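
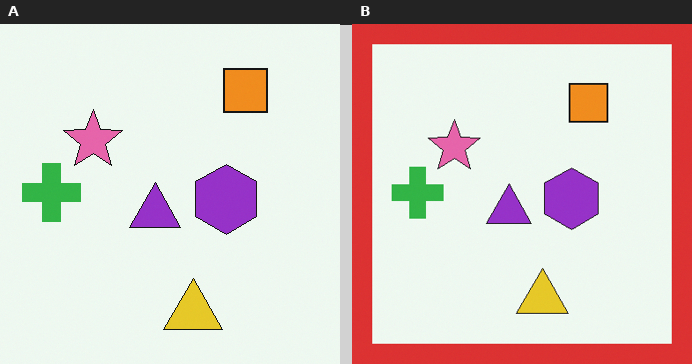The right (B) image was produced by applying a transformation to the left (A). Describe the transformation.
The right (B) image is the left (A) framed with a red border.

A solid red frame runs around the edge of the right (B) image, with the content slightly shrunk inside it.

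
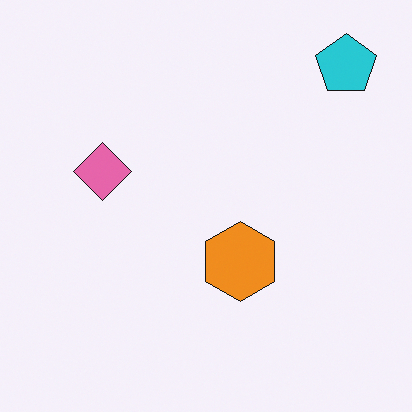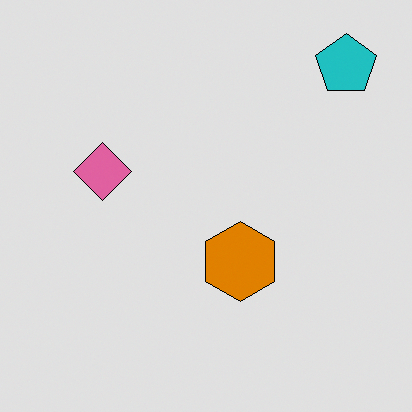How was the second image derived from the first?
The second image is the first posterized to a reduced palette.

Each flat color has snapped to a coarser quantized level — most visibly, the near-white background has dropped to a flat grey.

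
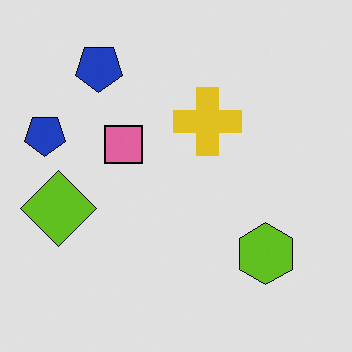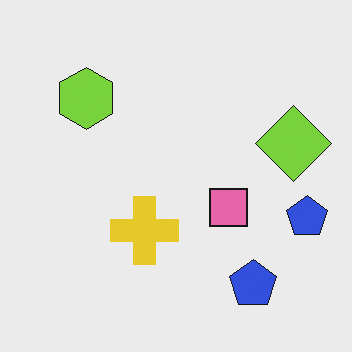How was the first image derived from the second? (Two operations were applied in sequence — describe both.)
The image was moderately posterized, then rotated 180°.

Each flat color has snapped to a coarser quantized level — most visibly, the near-white background has dropped to a flat grey. The lime diamond sits in the right of the second image and the left of the first — consistent with a whole-image 180° rotation.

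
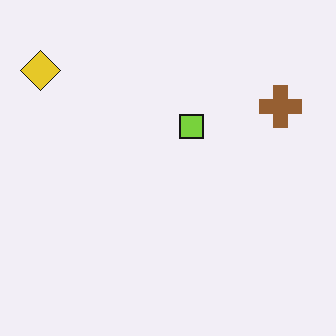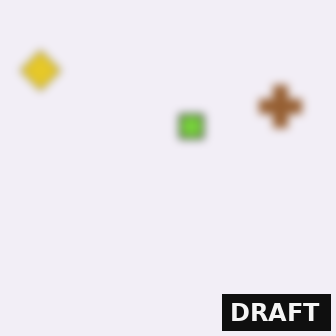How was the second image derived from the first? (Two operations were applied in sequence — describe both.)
This is the original image noticeably gaussian-blurred, then watermarked with the text "DRAFT" in the lower-right corner.

Shape edges and outlines are uniformly softened across the whole image. A dark label reading "DRAFT" appears in the lower-right corner.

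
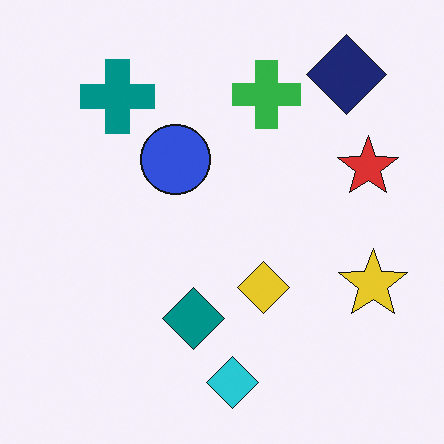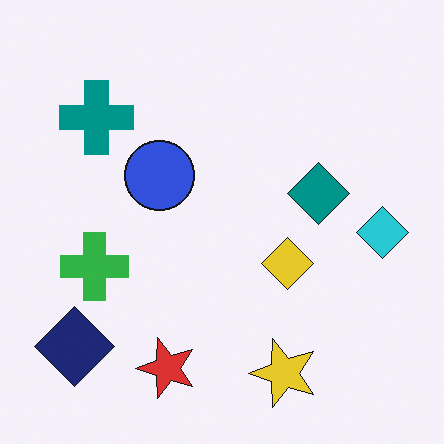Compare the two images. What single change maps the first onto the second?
It was transposed (reflected across the top-left ↔ bottom-right diagonal).

Shapes have swapped their row and column positions — what was in the top-right is now in the bottom-left — a diagonal reflection.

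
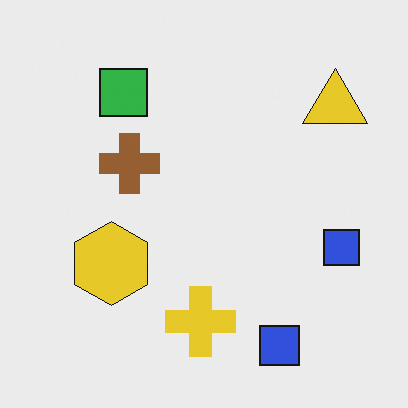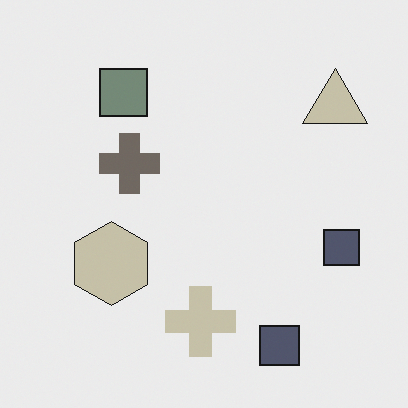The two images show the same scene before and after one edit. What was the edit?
The second image is the first made much more muted (saturation change).

All colors are more muted and greyish — a global saturation change.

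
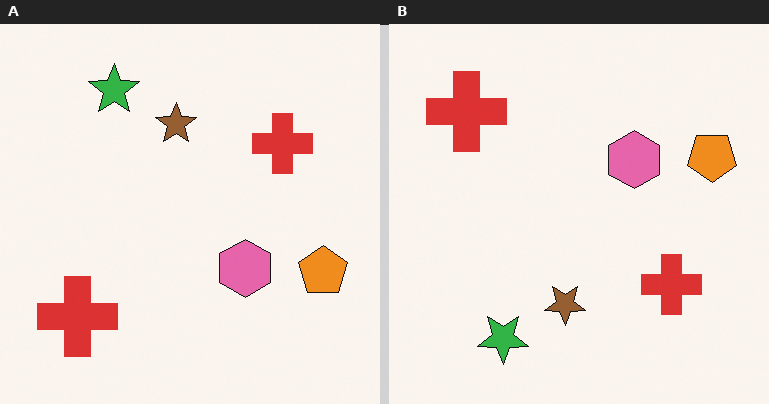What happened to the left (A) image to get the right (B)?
The image was flipped vertically (top ↔ bottom).

The green star is in the top-left of the left (A) image and the bottom-left of the right (B) — shapes on opposite sides of the horizontal midline have swapped in a mirror flip.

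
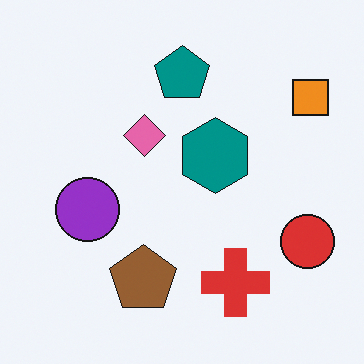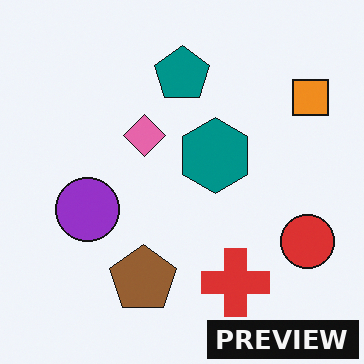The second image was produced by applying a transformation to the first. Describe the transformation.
It was watermarked with the text "PREVIEW" in the lower-right corner.

A dark label reading "PREVIEW" appears in the lower-right corner.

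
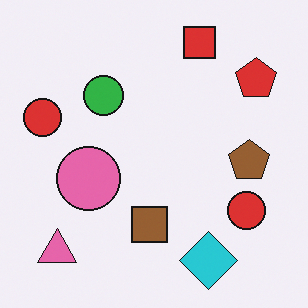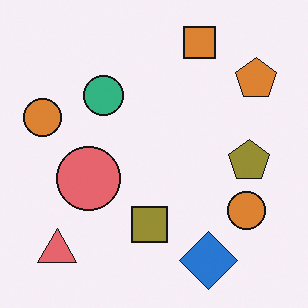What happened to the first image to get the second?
Hue-shifted by a small amount.

Every shape's color has rotated by the same amount around the hue wheel — a uniform hue shift.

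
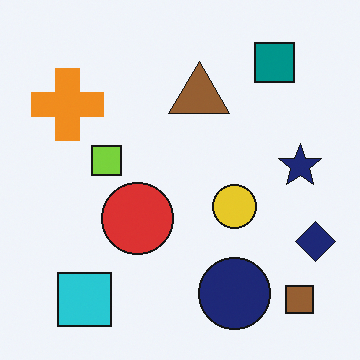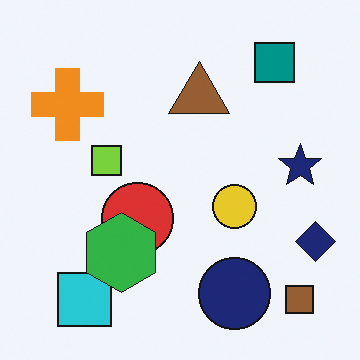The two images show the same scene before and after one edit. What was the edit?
The second image is the first overlaid with an additional green hexagon.

A green hexagon appears in the second image that is absent from the first.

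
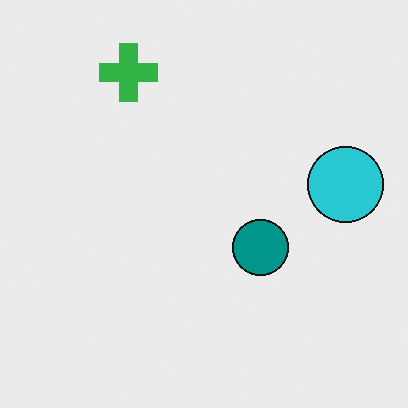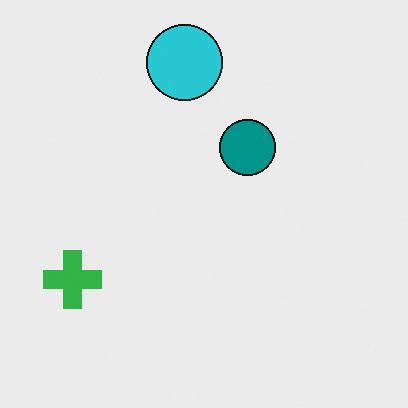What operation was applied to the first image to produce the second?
The second image is the first rotated 90° counter-clockwise.

The green cross sits in the top-left of the first image and the bottom-left of the second — consistent with a whole-image 90° counter-clockwise rotation.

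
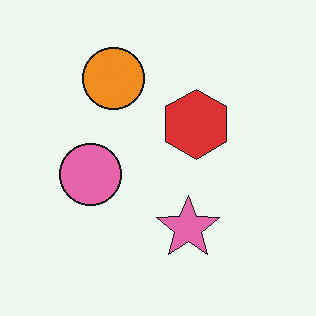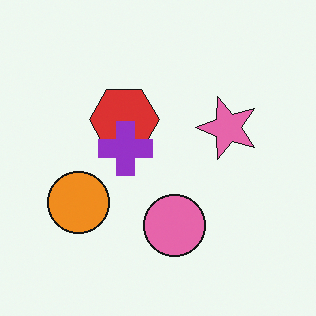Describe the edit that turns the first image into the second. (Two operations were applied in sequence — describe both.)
The transformation is: rotated 90° counter-clockwise, then overlaid with an additional purple cross.

The orange circle sits in the top of the first image and the left of the second — consistent with a whole-image 90° counter-clockwise rotation. A purple cross appears in the second image that is absent from the first.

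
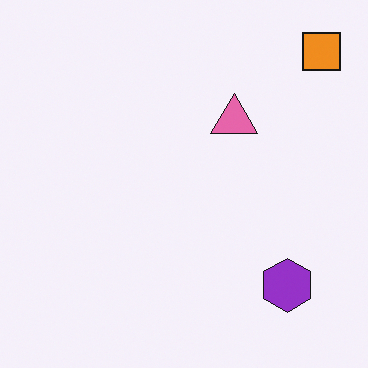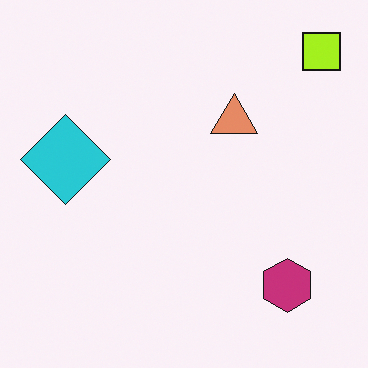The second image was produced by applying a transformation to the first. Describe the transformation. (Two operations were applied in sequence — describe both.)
Hue-shifted slightly, then overlaid with an additional cyan diamond.

Every shape's color has rotated by the same amount around the hue wheel — a uniform hue shift. A cyan diamond appears in the second image that is absent from the first.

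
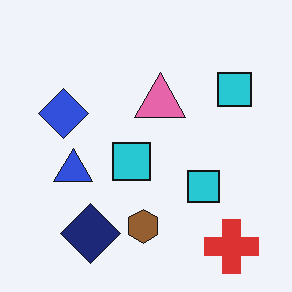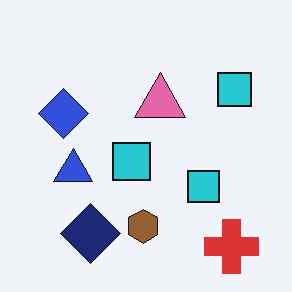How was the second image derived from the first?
The image was given moderate JPEG compression.

Blocky 8×8 compression artifacts appear around shape edges and the flat background shows ringing — characteristic JPEG degradation.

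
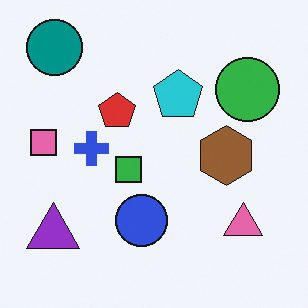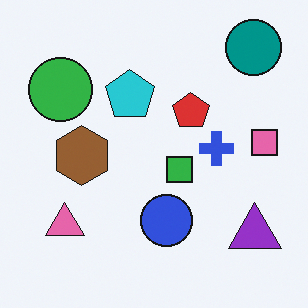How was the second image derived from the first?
This is the original image flipped horizontally (left ↔ right).

The pink square is in the left of the first image and the right of the second — shapes on opposite sides of the vertical midline have swapped in a mirror flip.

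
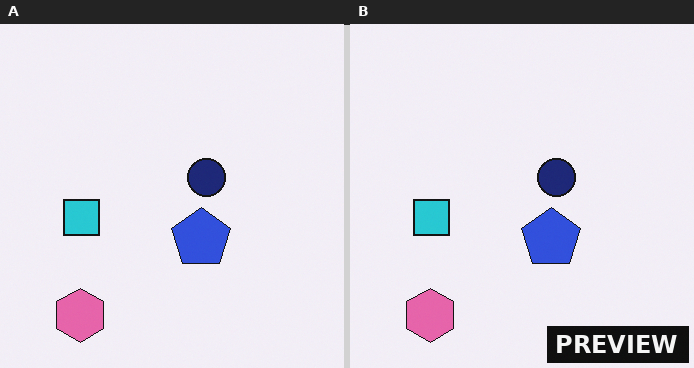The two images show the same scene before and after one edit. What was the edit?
It was watermarked with the text "PREVIEW" in the lower-right corner.

A dark label reading "PREVIEW" appears in the lower-right corner.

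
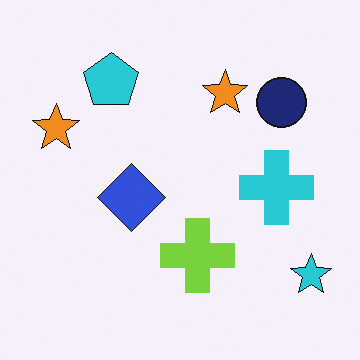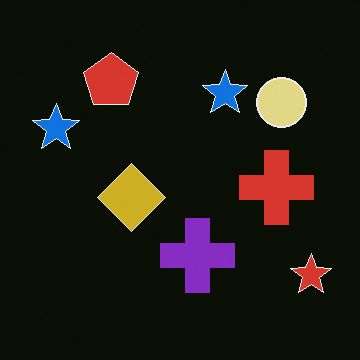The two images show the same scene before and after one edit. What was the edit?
It was color-inverted (negative).

The light background has become dark and every shape's color is its complement — a photographic negative.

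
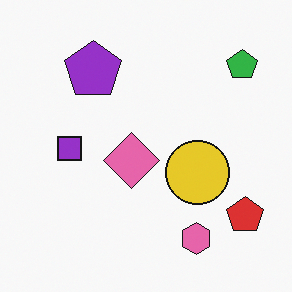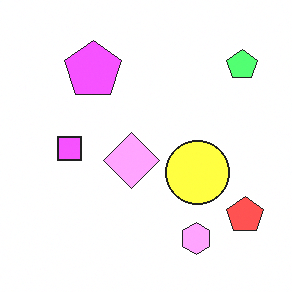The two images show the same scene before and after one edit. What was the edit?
It was noticeably brightened.

Every pixel — background and shapes alike — is uniformly brightened.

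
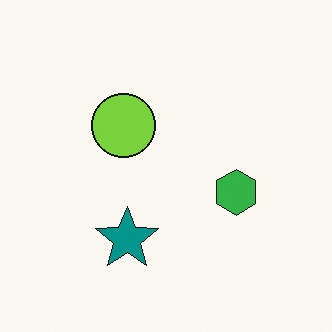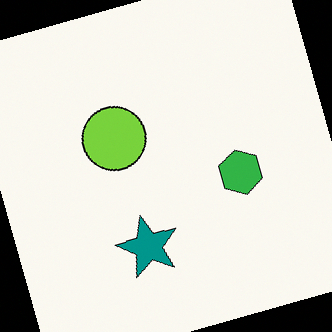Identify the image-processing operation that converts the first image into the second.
The transformation is: rotated counter-clockwise by a moderate amount.

Every shape is tilted by the same angle and the image corners show triangular fill wedges — a whole-image rotation by a non-right angle.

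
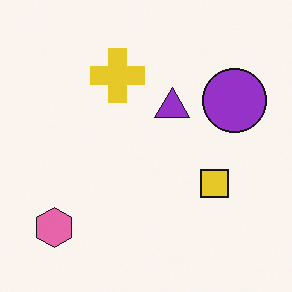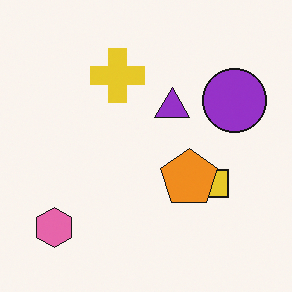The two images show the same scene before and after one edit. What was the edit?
The image was overlaid with an additional orange pentagon.

An orange pentagon appears in the second image that is absent from the first.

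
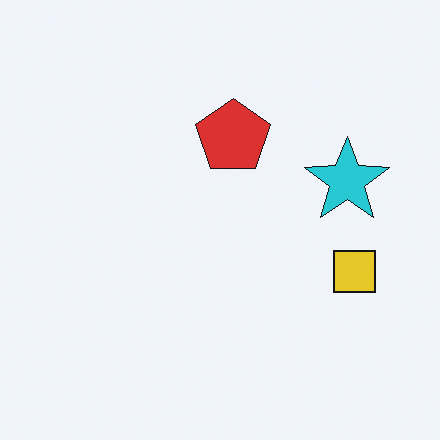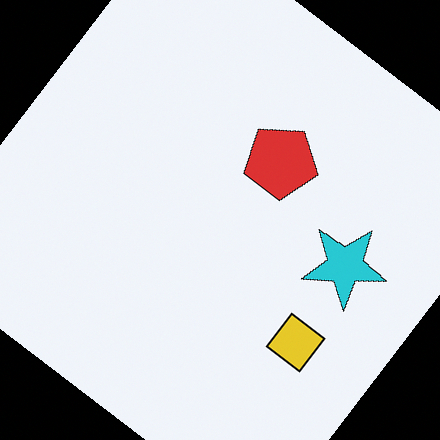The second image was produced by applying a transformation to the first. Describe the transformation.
It was rotated clockwise by a large amount — several tens of degrees.

Every shape is tilted by the same angle and the image corners show triangular fill wedges — a whole-image rotation by a non-right angle.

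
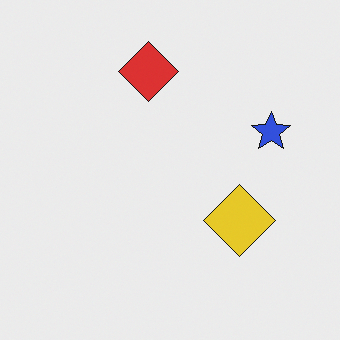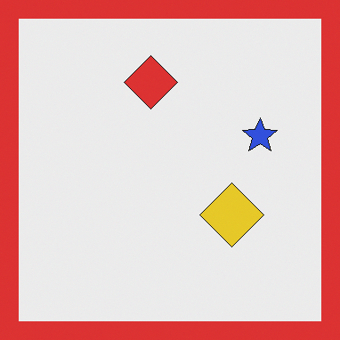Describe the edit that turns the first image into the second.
This is the original image framed with a red border.

A solid red frame runs around the edge of the second image, with the content slightly shrunk inside it.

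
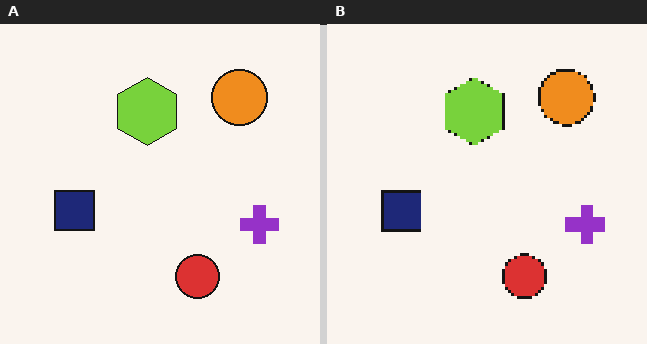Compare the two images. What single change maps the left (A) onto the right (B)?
This is the original image lightly pixelated (a mild mosaic effect).

Shapes are reduced to large square blocks; fine edges and outlines are lost — a downscale-then-upscale (mosaic) effect.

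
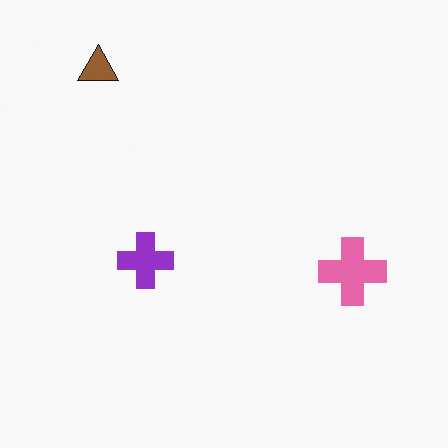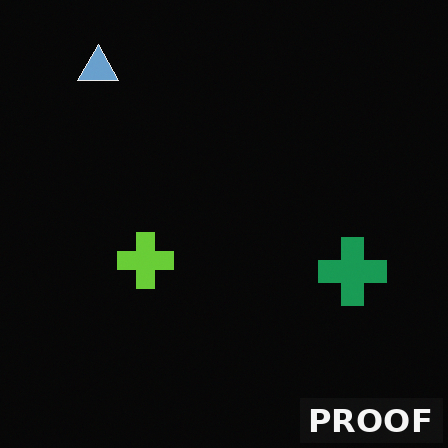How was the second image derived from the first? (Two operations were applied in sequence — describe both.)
Color-inverted (negative), then watermarked with the text "PROOF" in the lower-right corner.

The light background has become dark and every shape's color is its complement — a photographic negative. A dark label reading "PROOF" appears in the lower-right corner.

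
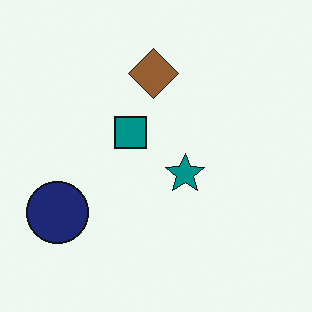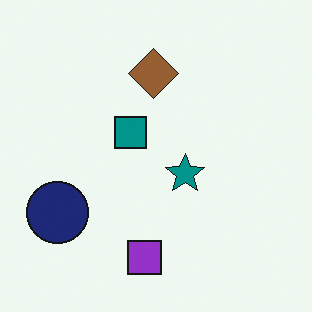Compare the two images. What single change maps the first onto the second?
Overlaid with an additional purple square.

A purple square appears in the second image that is absent from the first.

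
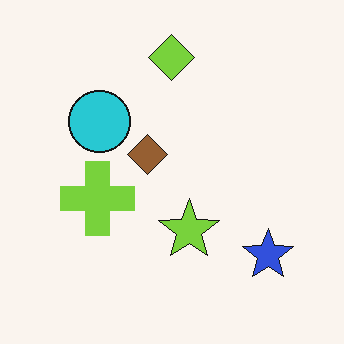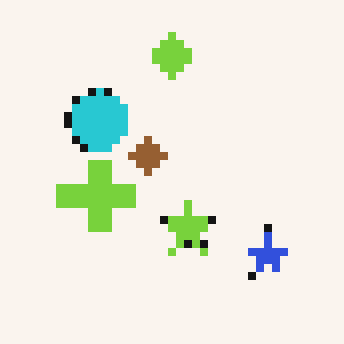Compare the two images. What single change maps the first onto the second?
The image was moderately pixelated.

Shapes are reduced to large square blocks; fine edges and outlines are lost — a downscale-then-upscale (mosaic) effect.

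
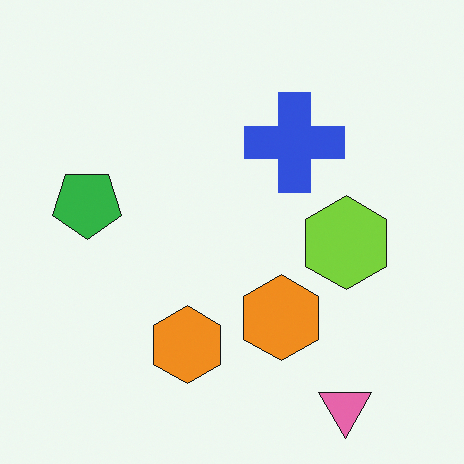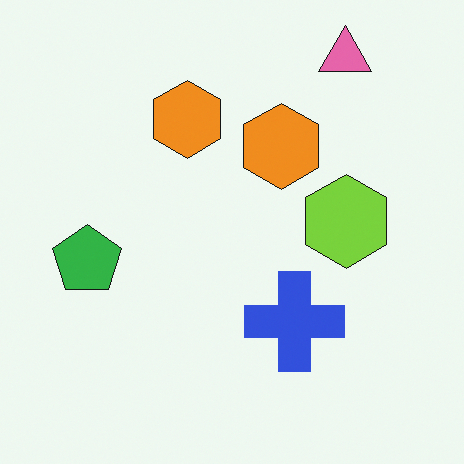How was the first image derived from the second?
Flipped vertically (top ↔ bottom).

The pink triangle is in the top-right of the second image and the bottom-right of the first — shapes on opposite sides of the horizontal midline have swapped in a mirror flip.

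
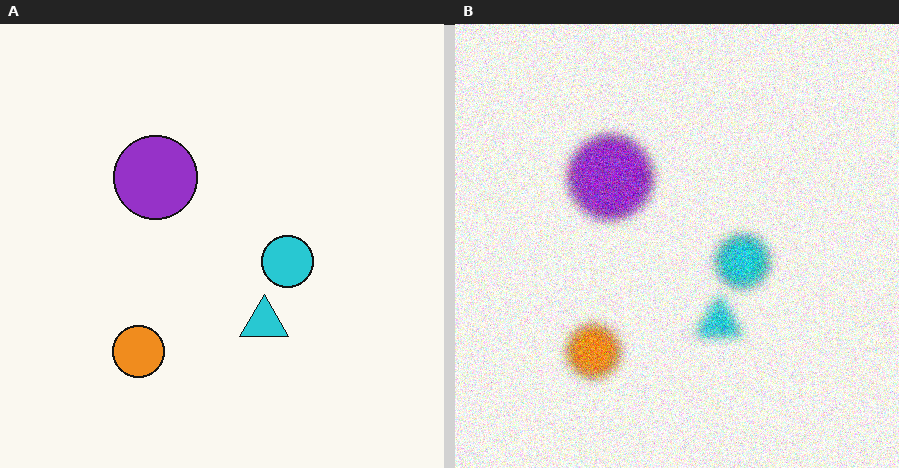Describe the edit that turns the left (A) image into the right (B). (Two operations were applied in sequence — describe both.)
This is the original image strongly gaussian-blurred, then degraded with strong gaussian noise.

Shape edges and outlines are uniformly softened across the whole image. Random speckle covers the whole image, including the flat background.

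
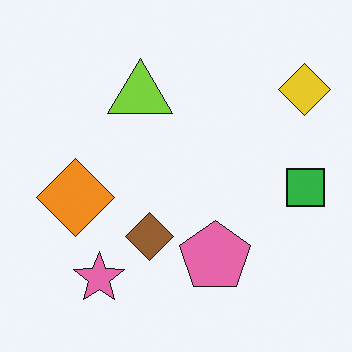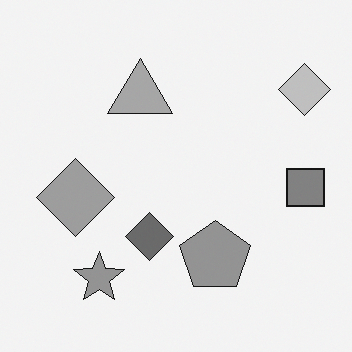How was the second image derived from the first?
The image was converted to grayscale.

All color is removed — every shape is now a shade of grey.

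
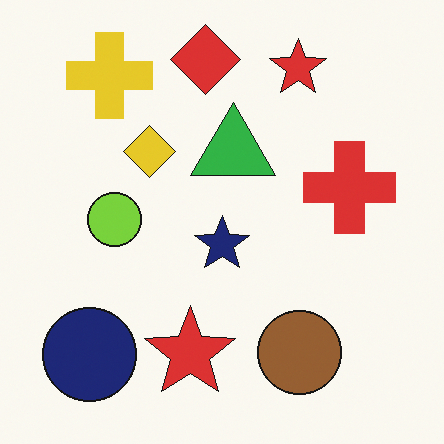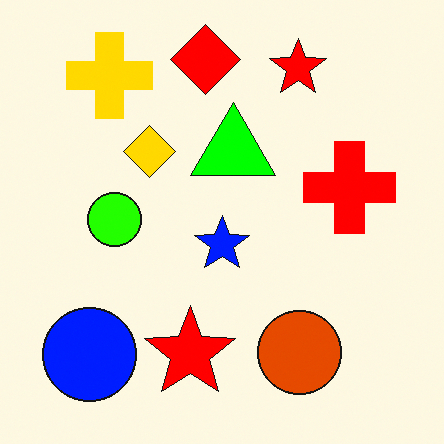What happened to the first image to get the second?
The image was made much more vivid (saturation change).

All colors are more vivid — a global saturation change.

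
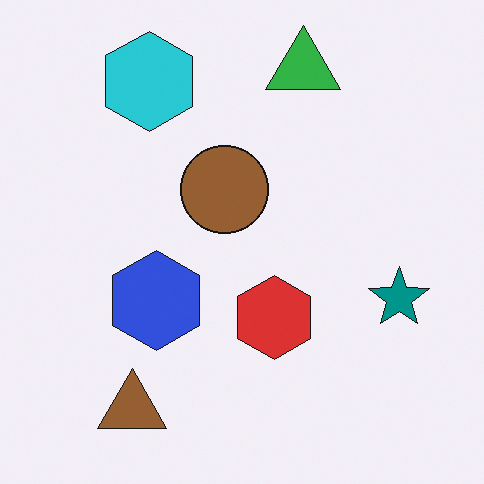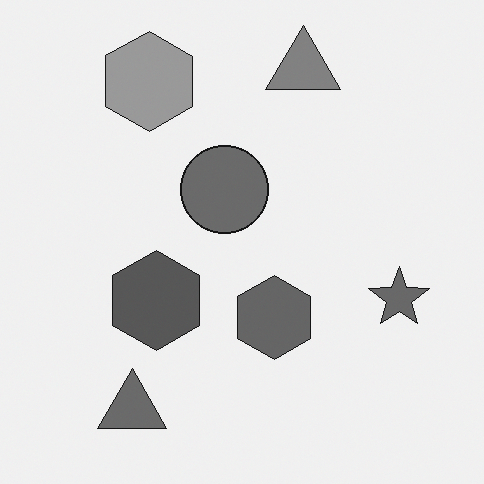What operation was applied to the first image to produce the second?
Converted to grayscale.

All color is removed — every shape is now a shade of grey.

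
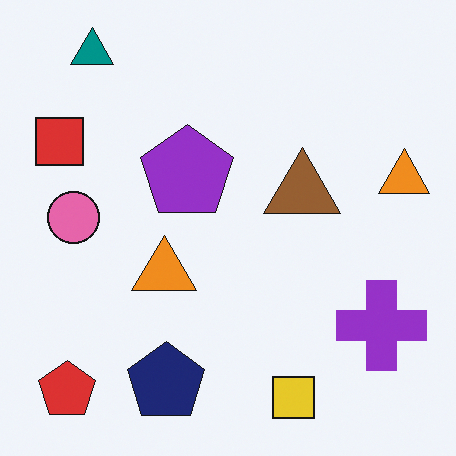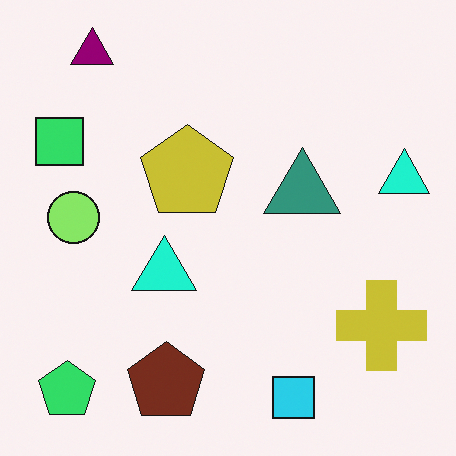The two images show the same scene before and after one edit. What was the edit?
This is the original image hue-shifted by a moderate amount.

Every shape's color has rotated by the same amount around the hue wheel — a uniform hue shift.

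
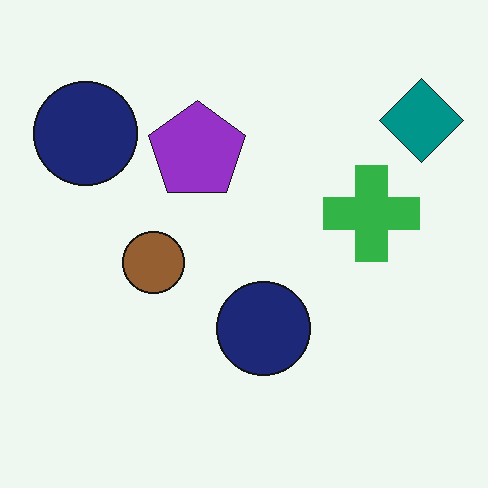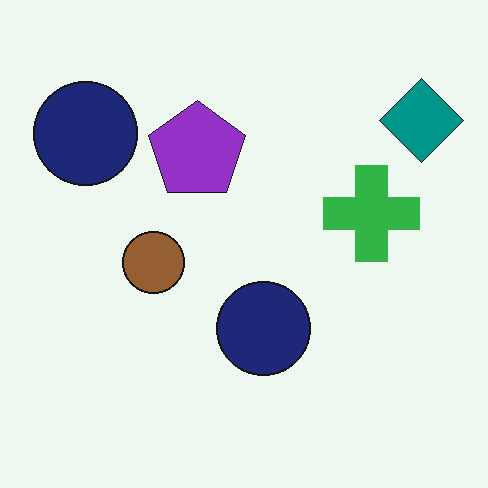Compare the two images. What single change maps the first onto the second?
The image was given moderate JPEG compression.

Blocky 8×8 compression artifacts appear around shape edges and the flat background shows ringing — characteristic JPEG degradation.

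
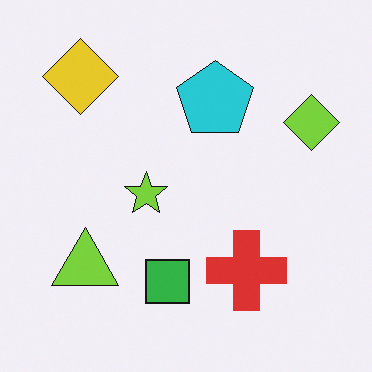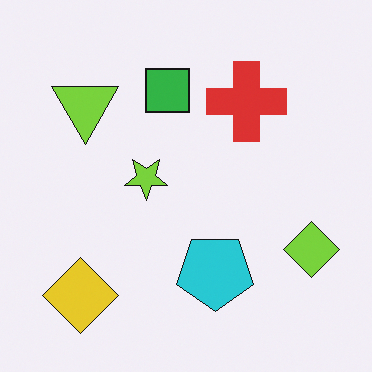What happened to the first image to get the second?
The second image is the first flipped vertically (top ↔ bottom).

The yellow diamond is in the top-left of the first image and the bottom-left of the second — shapes on opposite sides of the horizontal midline have swapped in a mirror flip.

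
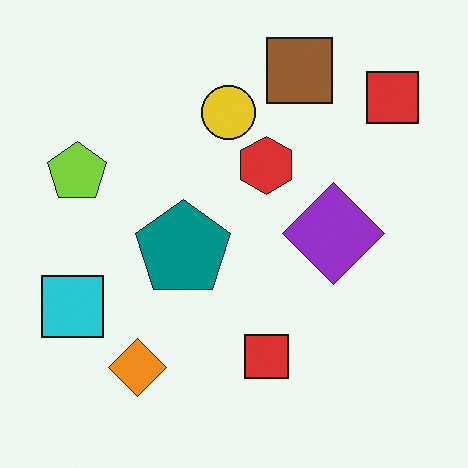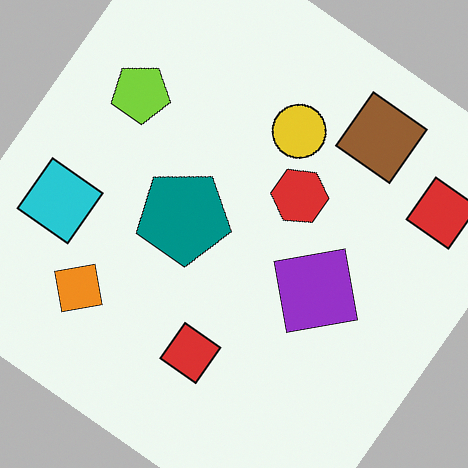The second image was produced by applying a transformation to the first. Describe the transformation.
Rotated clockwise by a large amount — several tens of degrees.

Every shape is tilted by the same angle and the image corners show triangular fill wedges — a whole-image rotation by a non-right angle.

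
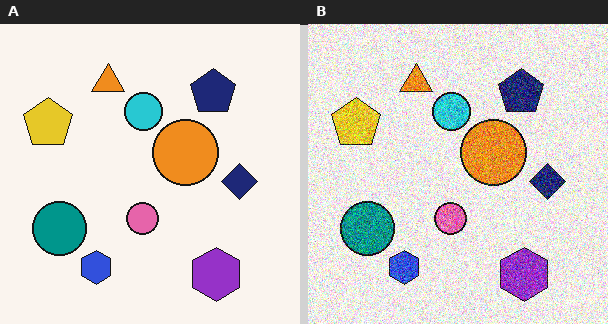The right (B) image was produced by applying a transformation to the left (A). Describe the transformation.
Degraded with a thick layer of grain.

Random speckle covers the whole image, including the flat background.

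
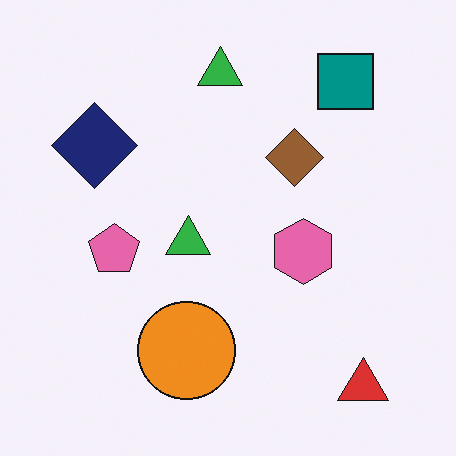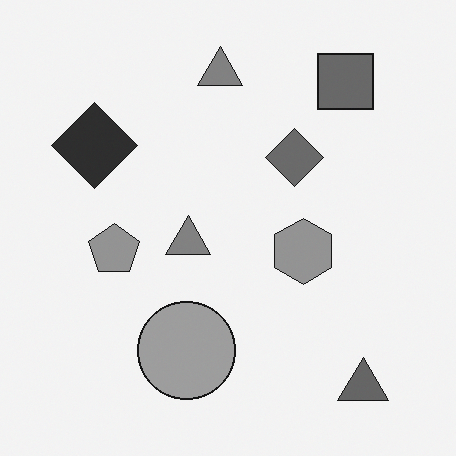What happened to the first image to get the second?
The image was converted to grayscale.

All color is removed — every shape is now a shade of grey.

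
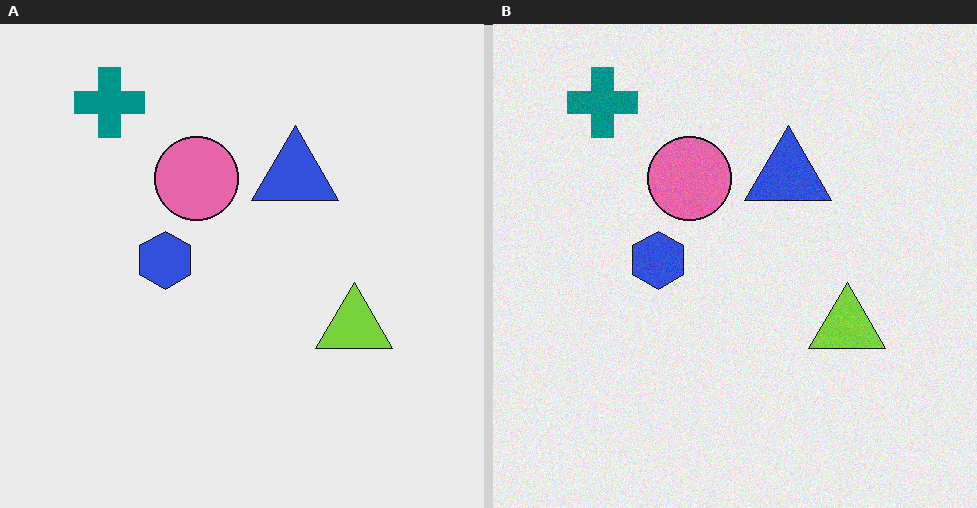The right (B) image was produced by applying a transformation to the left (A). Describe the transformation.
It was degraded with subtle gaussian noise.

Random speckle covers the whole image, including the flat background.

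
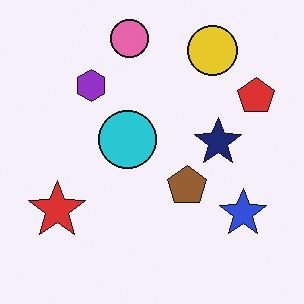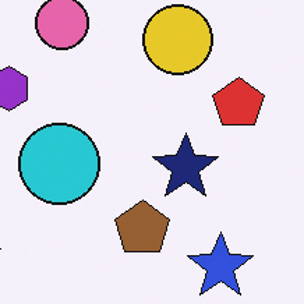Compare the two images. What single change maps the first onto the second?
It was cropped to a modestly smaller region and rescaled.

The visible shapes are larger and the field of view is narrower; shapes near the original edges may be partly or wholly outside the frame — a crop-and-rescale.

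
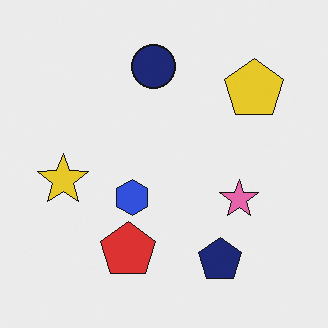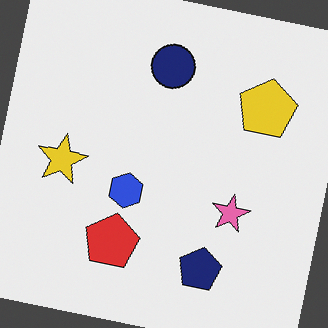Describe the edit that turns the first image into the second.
It was rotated clockwise by a small amount.

Every shape is tilted by the same angle and the image corners show triangular fill wedges — a whole-image rotation by a non-right angle.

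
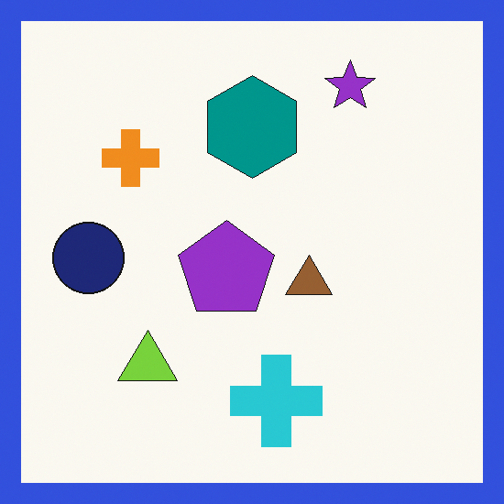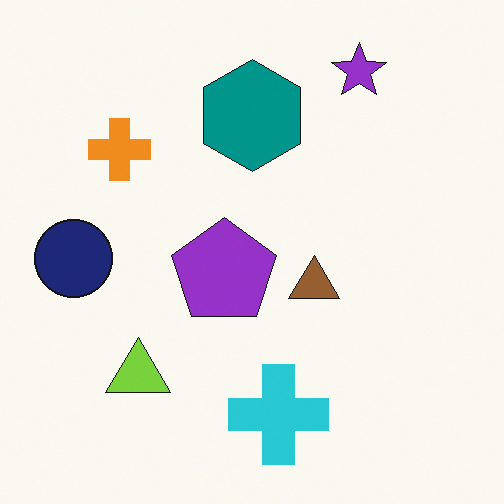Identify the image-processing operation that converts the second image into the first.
The image was framed with a blue border.

A solid blue frame runs around the edge of the first image, with the content slightly shrunk inside it.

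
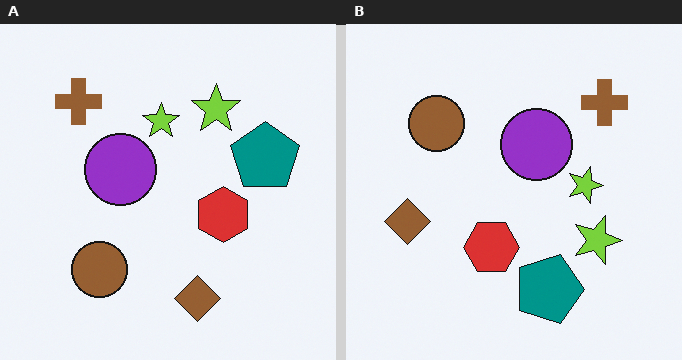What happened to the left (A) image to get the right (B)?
It was rotated 90° clockwise.

The brown cross sits in the top-left of the left (A) image and the top-right of the right (B) — consistent with a whole-image 90° clockwise rotation.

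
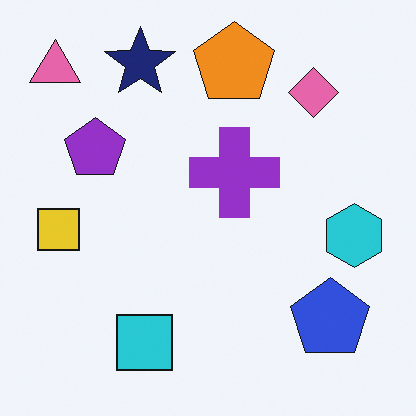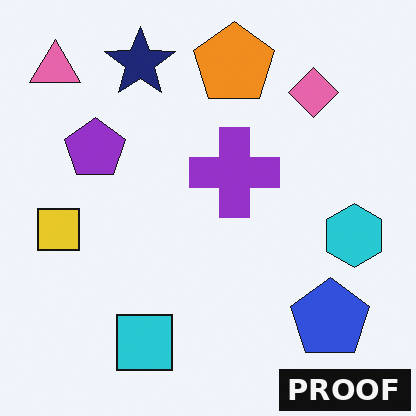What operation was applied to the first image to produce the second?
The image was watermarked with the text "PROOF" in the lower-right corner.

A dark label reading "PROOF" appears in the lower-right corner.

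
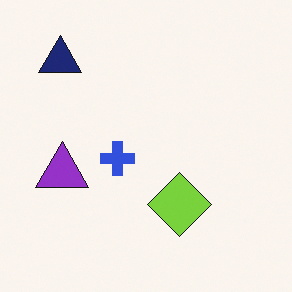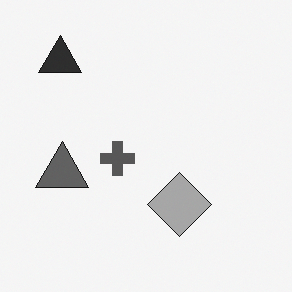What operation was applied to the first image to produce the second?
It was converted to grayscale.

All color is removed — every shape is now a shade of grey.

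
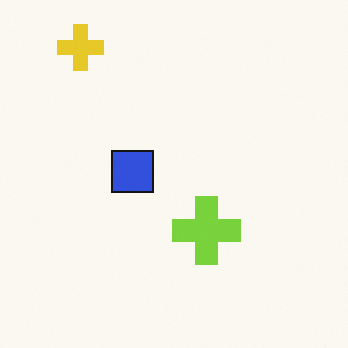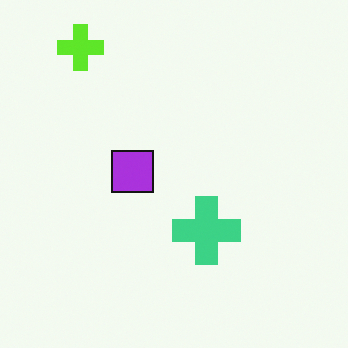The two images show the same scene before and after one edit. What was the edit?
This is the original image hue-shifted by a small amount.

Every shape's color has rotated by the same amount around the hue wheel — a uniform hue shift.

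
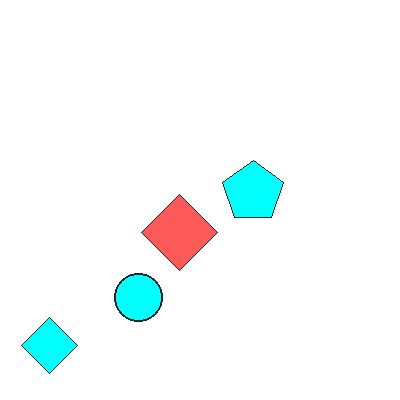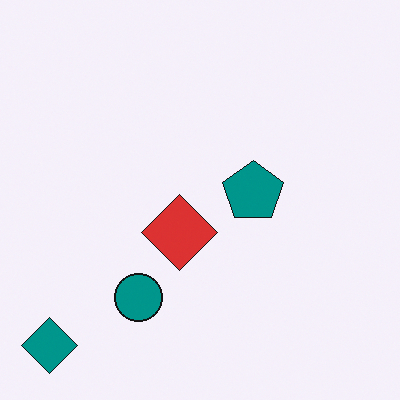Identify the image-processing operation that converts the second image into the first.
The transformation is: substantially brightened.

Every pixel — background and shapes alike — is uniformly brightened.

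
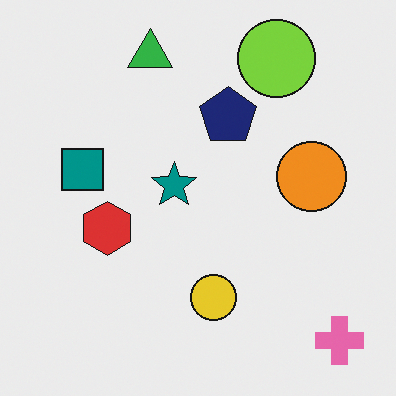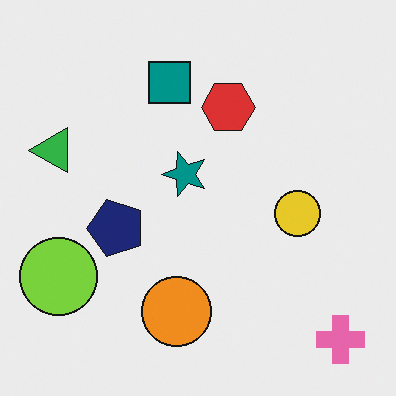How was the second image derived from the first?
It was transposed (reflected across the top-left ↔ bottom-right diagonal).

Shapes have swapped their row and column positions — what was in the top-right is now in the bottom-left — a diagonal reflection.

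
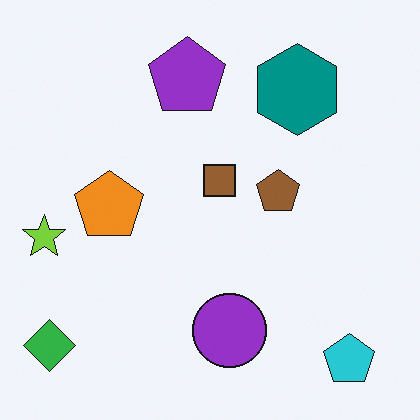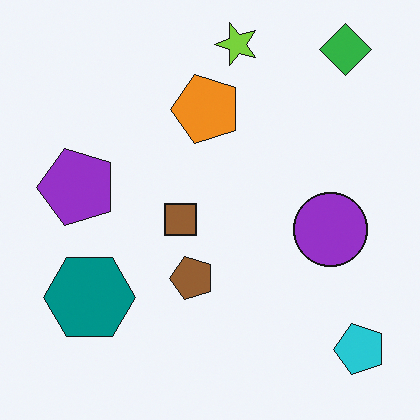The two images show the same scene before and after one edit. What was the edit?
It was transposed (reflected across the top-left ↔ bottom-right diagonal).

Shapes have swapped their row and column positions — what was in the top-right is now in the bottom-left — a diagonal reflection.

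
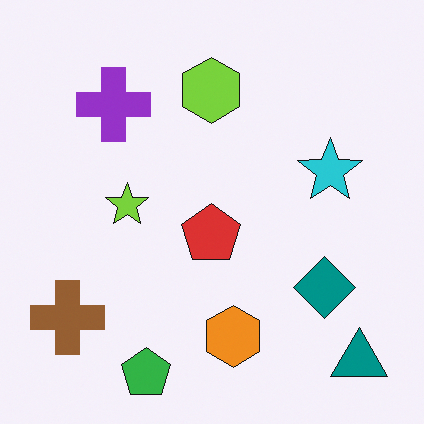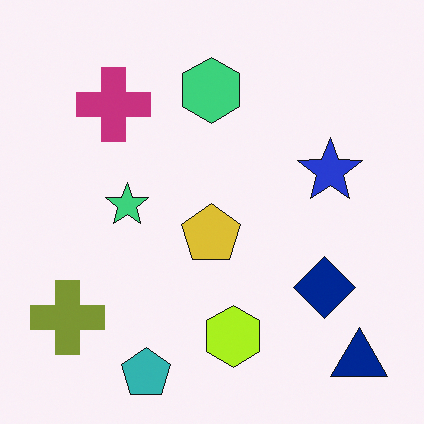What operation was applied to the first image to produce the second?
It was hue-shifted by a small amount.

Every shape's color has rotated by the same amount around the hue wheel — a uniform hue shift.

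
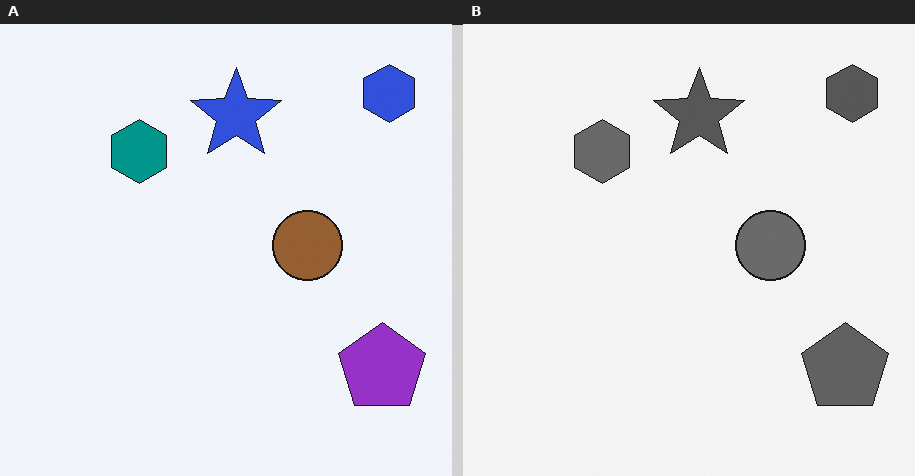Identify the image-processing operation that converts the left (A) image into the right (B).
The right (B) image is the left (A) converted to grayscale.

All color is removed — every shape is now a shade of grey.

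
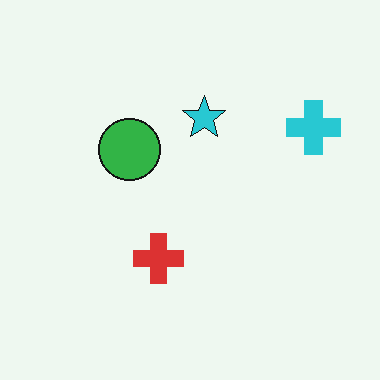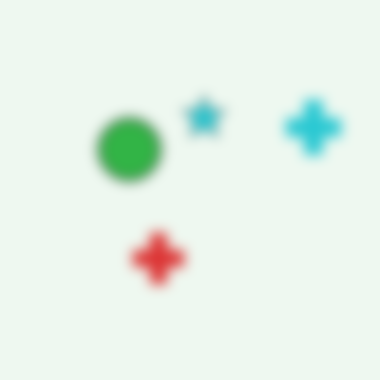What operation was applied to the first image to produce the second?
The image was strongly gaussian-blurred.

Shape edges and outlines are uniformly softened across the whole image.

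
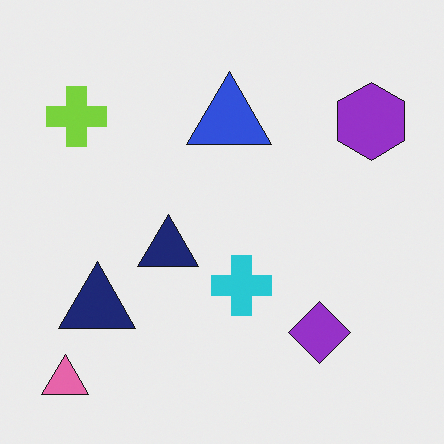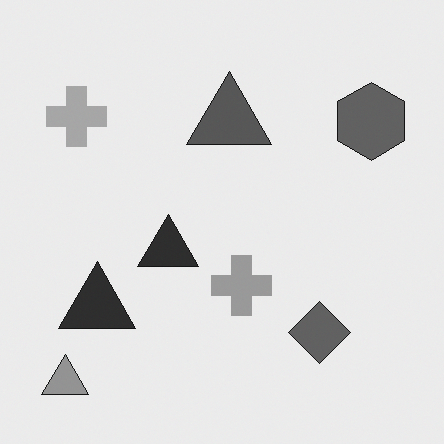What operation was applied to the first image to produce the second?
It was converted to grayscale.

All color is removed — every shape is now a shade of grey.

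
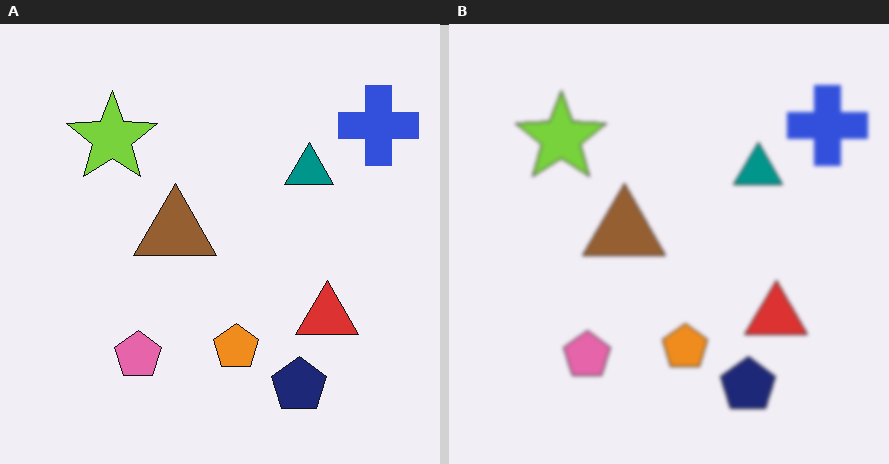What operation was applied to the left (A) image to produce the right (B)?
The image was slightly softened.

Shape edges and outlines are uniformly softened across the whole image.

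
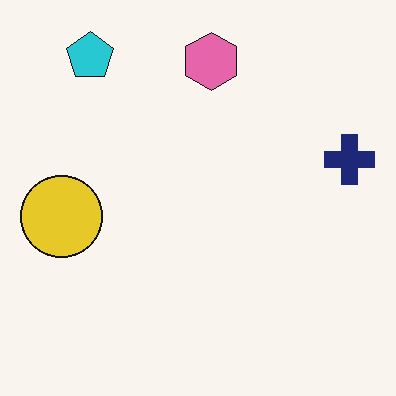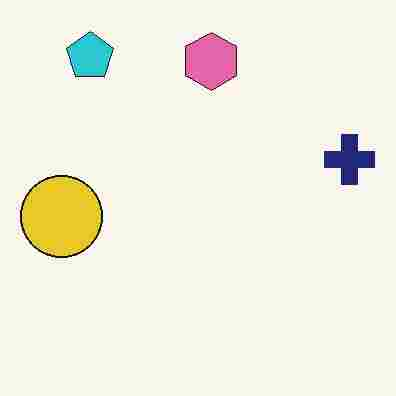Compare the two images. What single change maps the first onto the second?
The transformation is: heavily JPEG-compressed with obvious blocking artifacts.

Blocky 8×8 compression artifacts appear around shape edges and the flat background shows ringing — characteristic JPEG degradation.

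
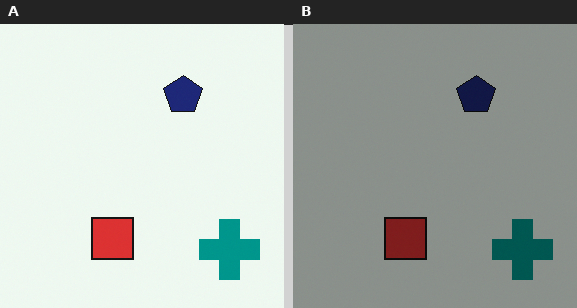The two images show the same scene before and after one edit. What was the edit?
This is the original image darkened a lot.

Every pixel — background and shapes alike — is uniformly darkened.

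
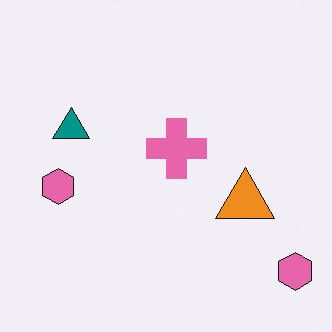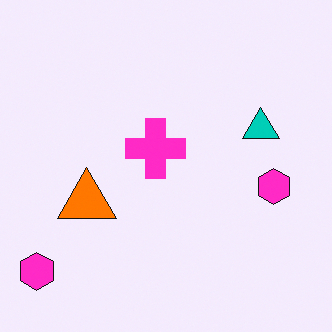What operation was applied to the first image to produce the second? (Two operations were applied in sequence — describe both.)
Made much more vivid (saturation change), then flipped horizontally (left ↔ right).

All colors are more vivid — a global saturation change. The teal triangle is in the left of the first image and the right of the second — shapes on opposite sides of the vertical midline have swapped in a mirror flip.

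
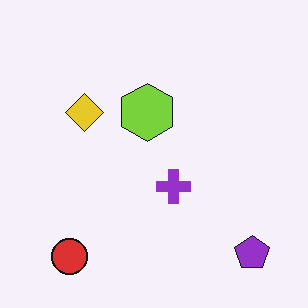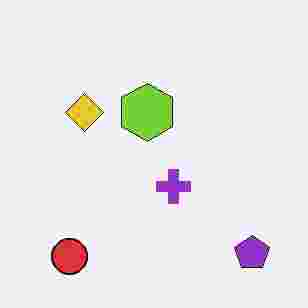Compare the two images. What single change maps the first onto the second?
This is the original image degraded with heavy JPEG compression.

Blocky 8×8 compression artifacts appear around shape edges and the flat background shows ringing — characteristic JPEG degradation.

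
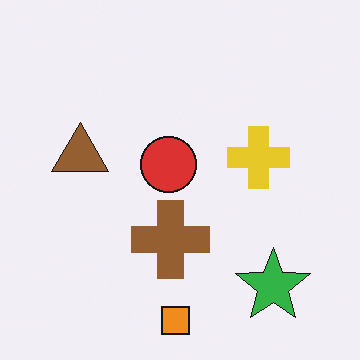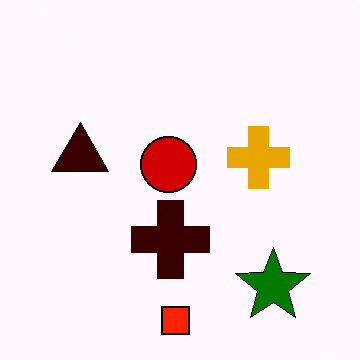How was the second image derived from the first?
The image was given much higher contrast.

Tones are pushed away from mid-grey across the whole image — a global contrast change.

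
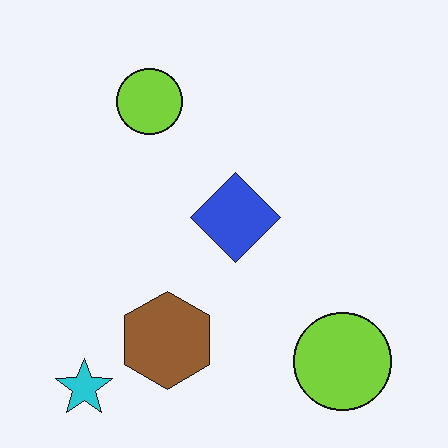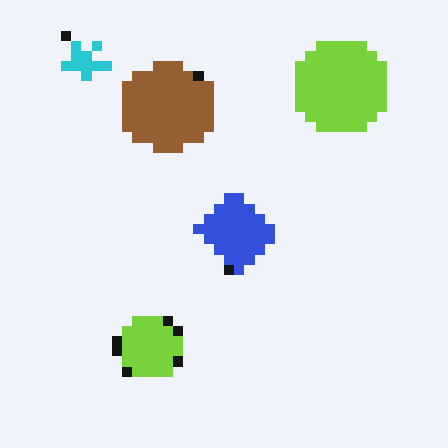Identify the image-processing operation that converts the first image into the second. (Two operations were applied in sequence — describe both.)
This is the original image flipped vertically (top ↔ bottom), then heavily pixelated into large blocks.

The cyan star is in the bottom-left of the first image and the top-left of the second — shapes on opposite sides of the horizontal midline have swapped in a mirror flip. Shapes are reduced to large square blocks; fine edges and outlines are lost — a downscale-then-upscale (mosaic) effect.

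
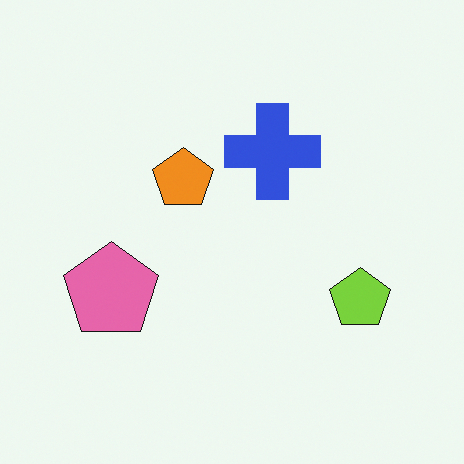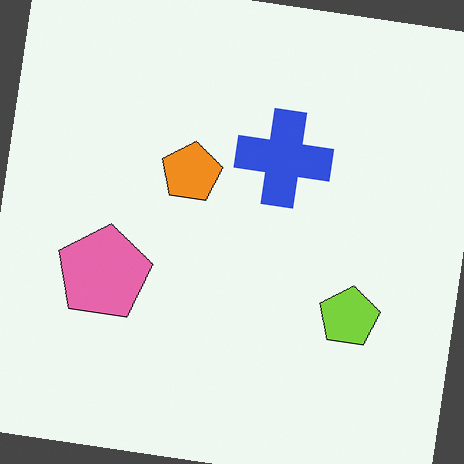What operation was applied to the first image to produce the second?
Rotated clockwise by a small amount.

Every shape is tilted by the same angle and the image corners show triangular fill wedges — a whole-image rotation by a non-right angle.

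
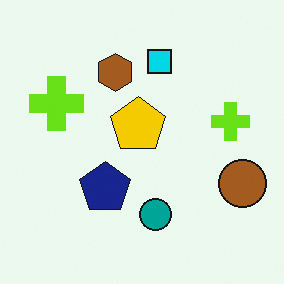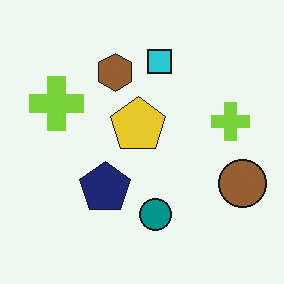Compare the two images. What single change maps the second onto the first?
The image was slightly oversaturated.

All colors are more vivid — a global saturation change.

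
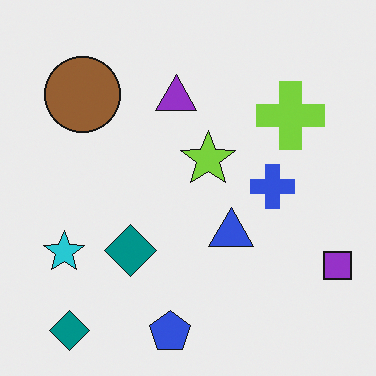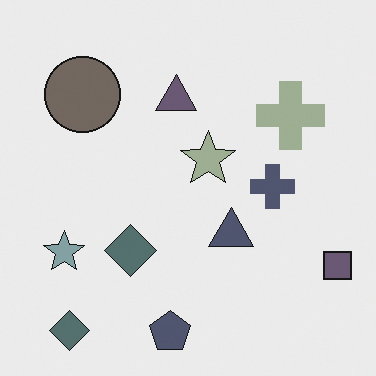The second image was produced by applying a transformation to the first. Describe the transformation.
It was made much more muted (saturation change).

All colors are more muted and greyish — a global saturation change.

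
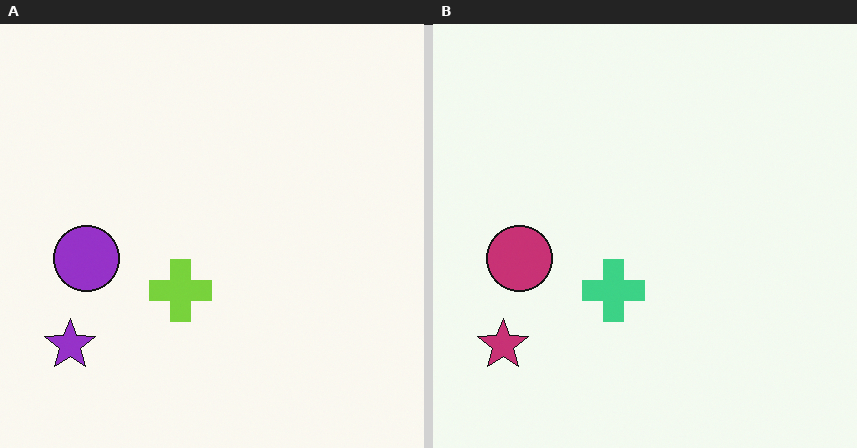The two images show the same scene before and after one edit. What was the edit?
It was hue-shifted by a small amount.

Every shape's color has rotated by the same amount around the hue wheel — a uniform hue shift.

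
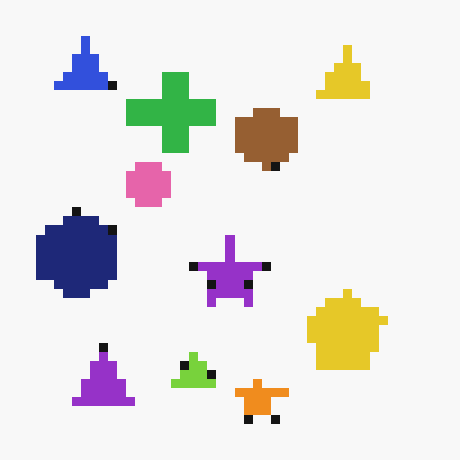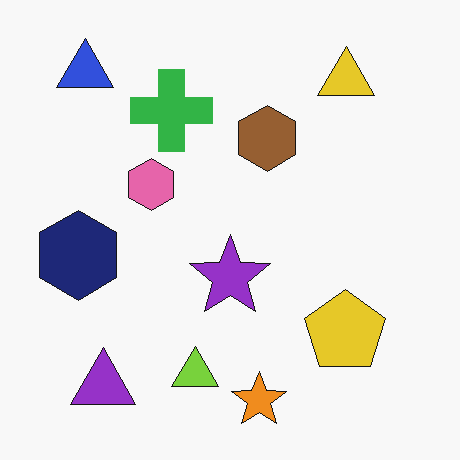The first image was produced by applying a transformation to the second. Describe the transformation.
It was coarsely pixelated.

Shapes are reduced to large square blocks; fine edges and outlines are lost — a downscale-then-upscale (mosaic) effect.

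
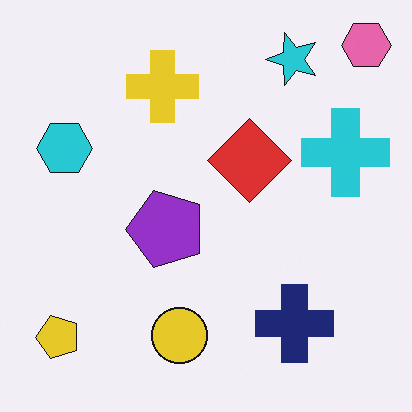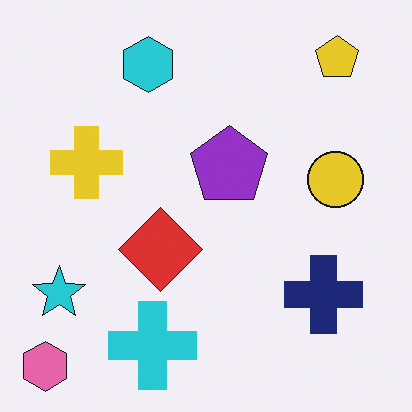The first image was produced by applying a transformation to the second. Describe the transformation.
The transformation is: transposed (reflected across the top-left ↔ bottom-right diagonal).

Shapes have swapped their row and column positions — what was in the top-right is now in the bottom-left — a diagonal reflection.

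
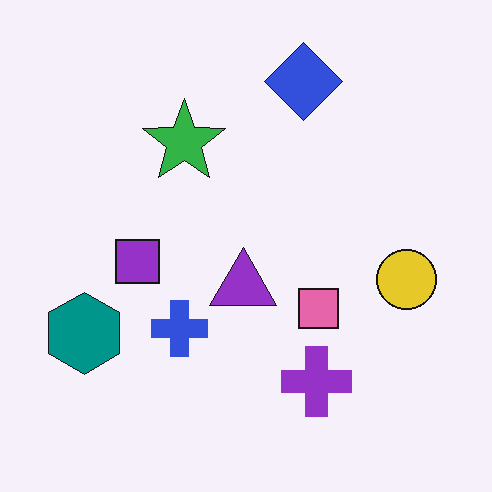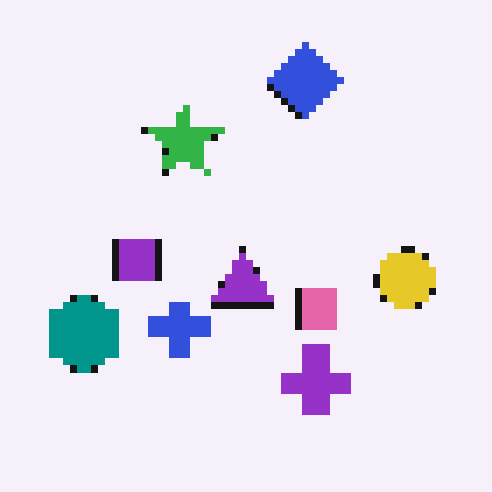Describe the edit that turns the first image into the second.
The second image is the first moderately pixelated.

Shapes are reduced to large square blocks; fine edges and outlines are lost — a downscale-then-upscale (mosaic) effect.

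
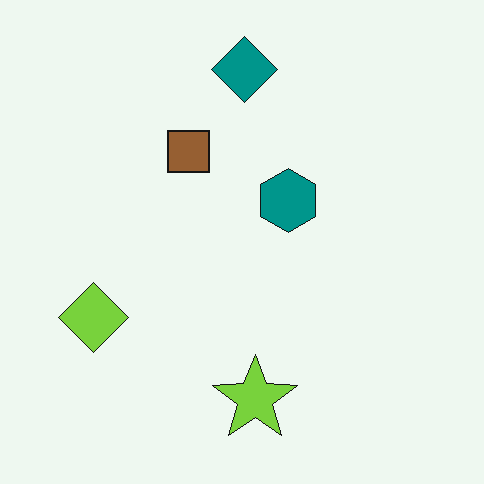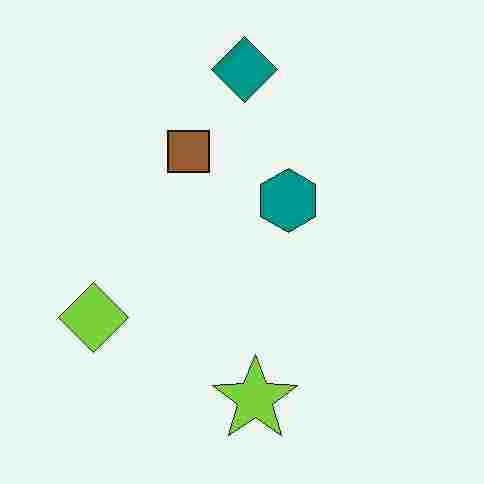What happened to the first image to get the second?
This is the original image degraded with heavy JPEG compression.

Blocky 8×8 compression artifacts appear around shape edges and the flat background shows ringing — characteristic JPEG degradation.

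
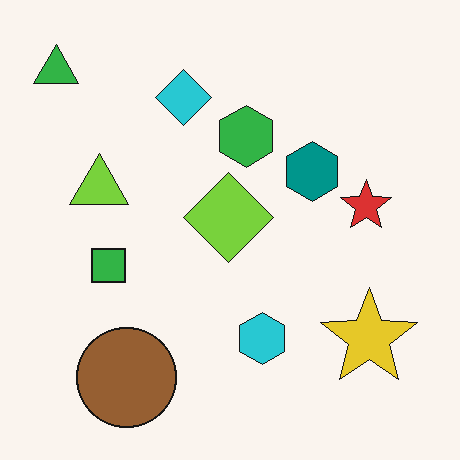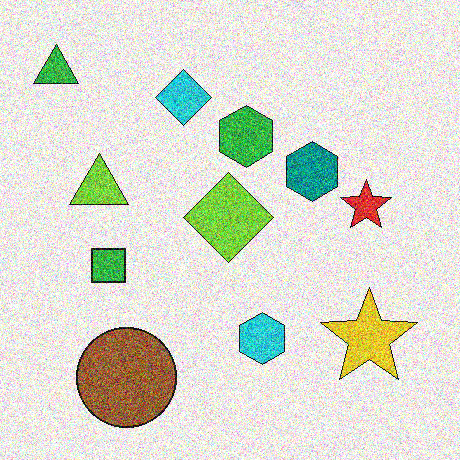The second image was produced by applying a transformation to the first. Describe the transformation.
This is the original image degraded with a thick layer of grain.

Random speckle covers the whole image, including the flat background.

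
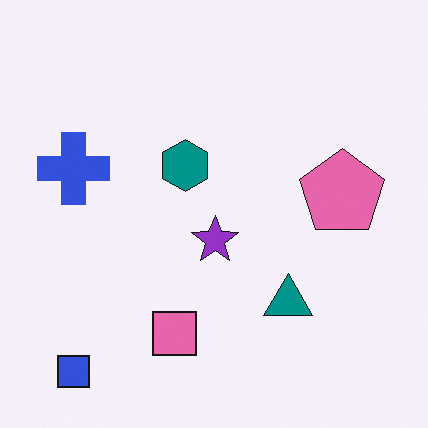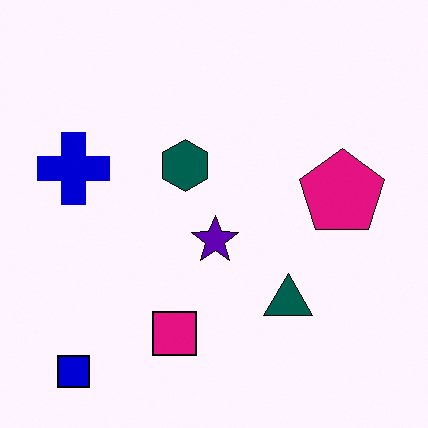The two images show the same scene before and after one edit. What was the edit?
The second image is the first boosted in contrast.

Tones are pushed away from mid-grey across the whole image — a global contrast change.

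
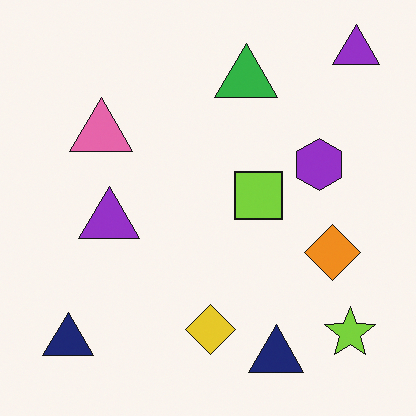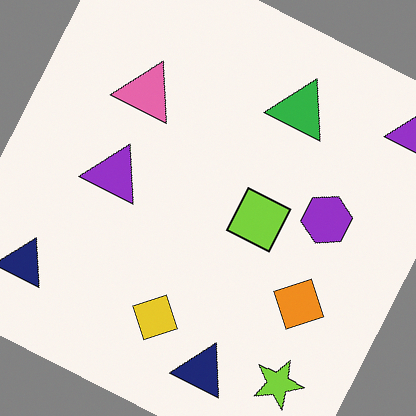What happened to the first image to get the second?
This is the original image rotated clockwise by a clearly visible amount.

Every shape is tilted by the same angle and the image corners show triangular fill wedges — a whole-image rotation by a non-right angle.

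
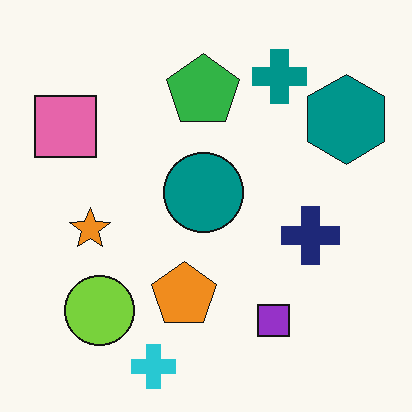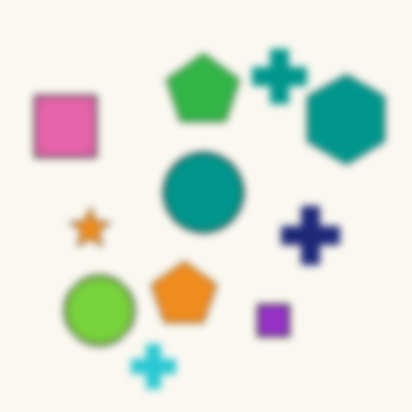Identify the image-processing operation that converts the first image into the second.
The second image is the first moderately blurred.

Shape edges and outlines are uniformly softened across the whole image.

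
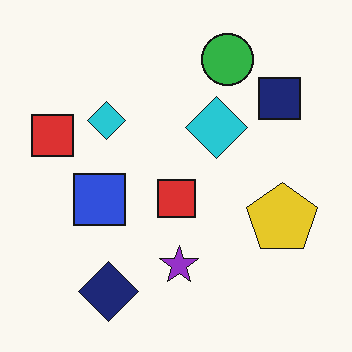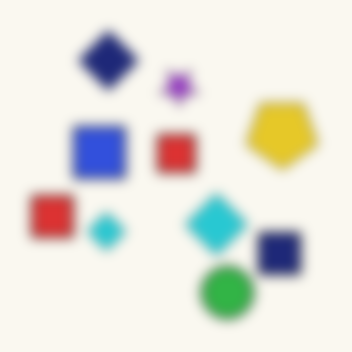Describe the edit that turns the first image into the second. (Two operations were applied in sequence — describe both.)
The image was flipped vertically (top ↔ bottom), then strongly gaussian-blurred.

The green circle is in the top of the first image and the bottom of the second — shapes on opposite sides of the horizontal midline have swapped in a mirror flip. Shape edges and outlines are uniformly softened across the whole image.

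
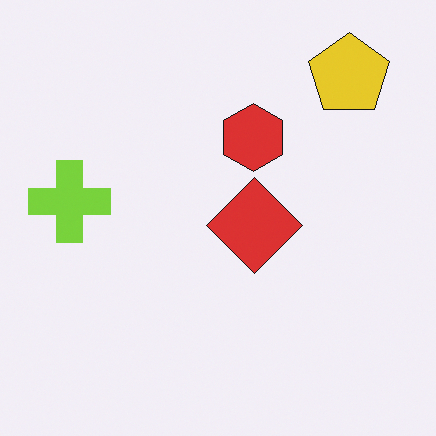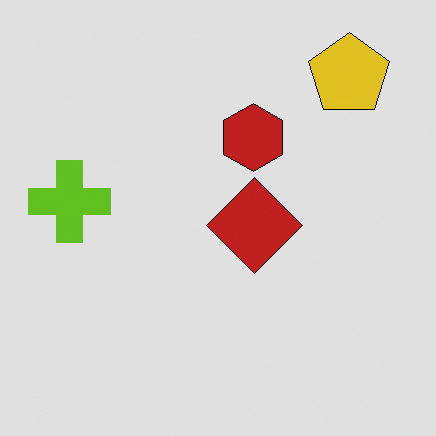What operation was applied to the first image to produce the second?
It was moderately posterized.

Each flat color has snapped to a coarser quantized level — most visibly, the near-white background has dropped to a flat grey.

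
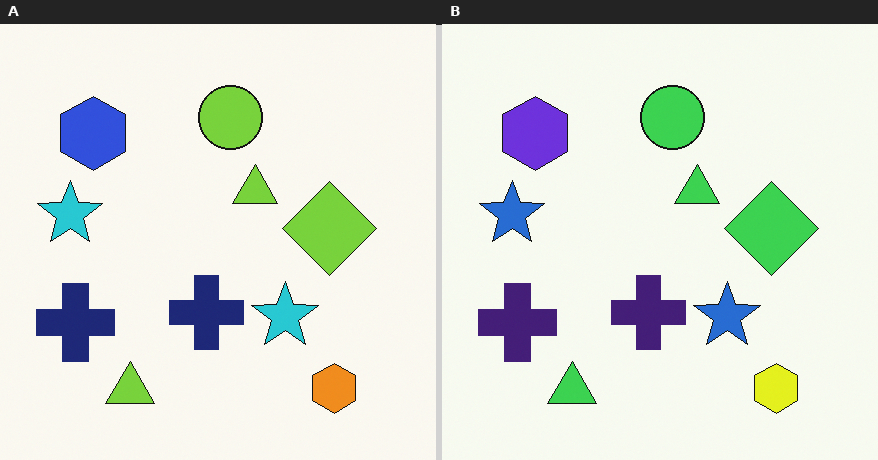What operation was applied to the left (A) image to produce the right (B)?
The image was hue-shifted by a small amount.

Every shape's color has rotated by the same amount around the hue wheel — a uniform hue shift.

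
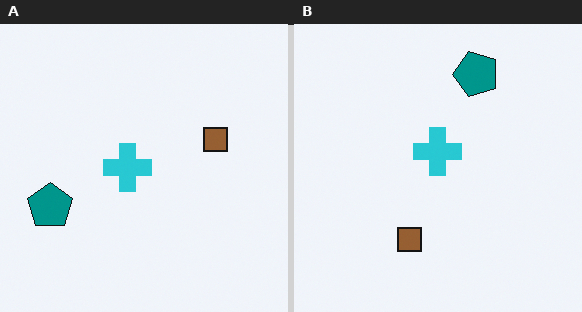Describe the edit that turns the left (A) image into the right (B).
This is the original image transposed (reflected across the top-left ↔ bottom-right diagonal).

Shapes have swapped their row and column positions — what was in the top-right is now in the bottom-left — a diagonal reflection.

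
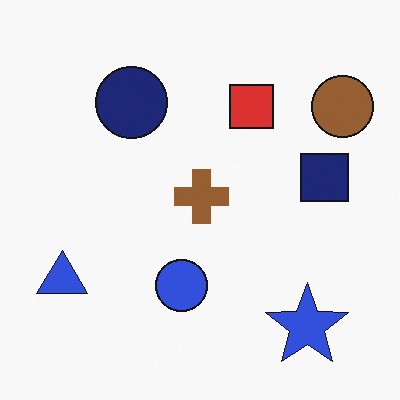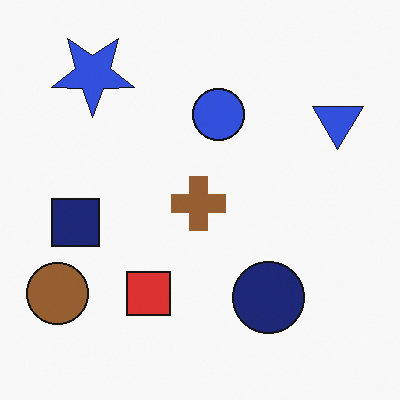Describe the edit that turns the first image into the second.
It was rotated 180°.

The brown circle sits in the top-right of the first image and the bottom-left of the second — consistent with a whole-image 180° rotation.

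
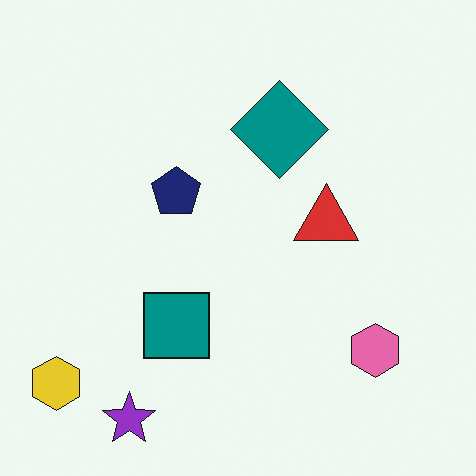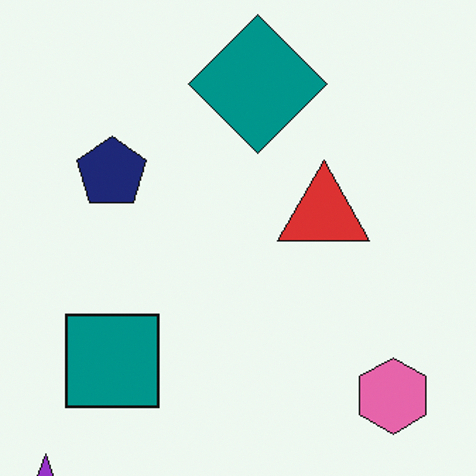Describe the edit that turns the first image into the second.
The image was cropped to a modestly smaller region and rescaled.

The visible shapes are larger and the field of view is narrower; shapes near the original edges may be partly or wholly outside the frame — a crop-and-rescale.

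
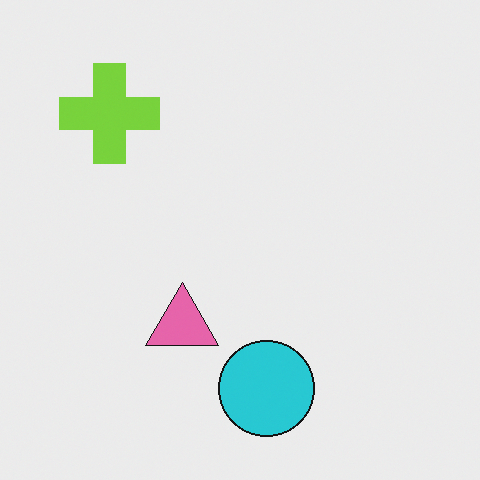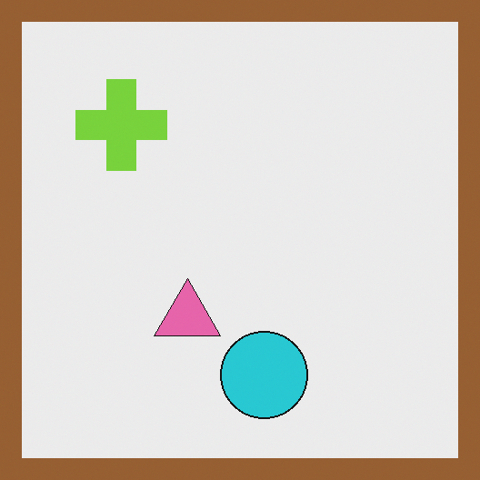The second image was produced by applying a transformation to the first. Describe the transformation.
The second image is the first framed with a brown border.

A solid brown frame runs around the edge of the second image, with the content slightly shrunk inside it.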